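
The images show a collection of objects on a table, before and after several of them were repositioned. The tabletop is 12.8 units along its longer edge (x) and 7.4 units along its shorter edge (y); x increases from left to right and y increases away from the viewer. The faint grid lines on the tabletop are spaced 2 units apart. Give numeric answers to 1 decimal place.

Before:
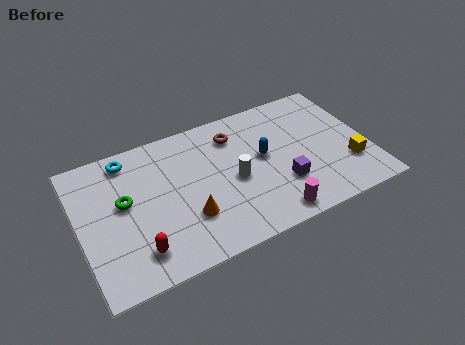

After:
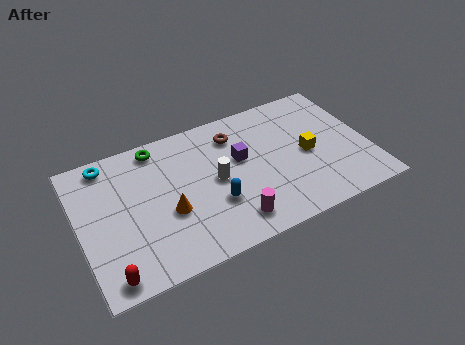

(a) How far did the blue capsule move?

2.9

The blue capsule was near (8.2, 4.1) before and (5.8, 2.5) after, so it travelled √(2.4² + 1.6²) ≈ 2.9 units.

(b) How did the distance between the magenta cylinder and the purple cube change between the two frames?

+1.6

They were about 1.6 units apart before and 3.2 after — 1.6 units further apart.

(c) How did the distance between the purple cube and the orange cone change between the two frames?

-0.5

The distance was about 4.2 in the first image and 3.7 in the second, so they moved 0.5 units closer together.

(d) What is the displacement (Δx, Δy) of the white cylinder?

(-0.8, 0.3)

The white cylinder was at about (6.8, 3.4) and moved to about (6.0, 3.7).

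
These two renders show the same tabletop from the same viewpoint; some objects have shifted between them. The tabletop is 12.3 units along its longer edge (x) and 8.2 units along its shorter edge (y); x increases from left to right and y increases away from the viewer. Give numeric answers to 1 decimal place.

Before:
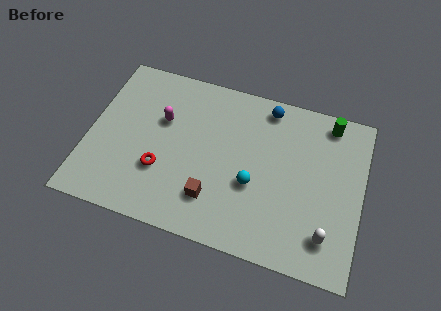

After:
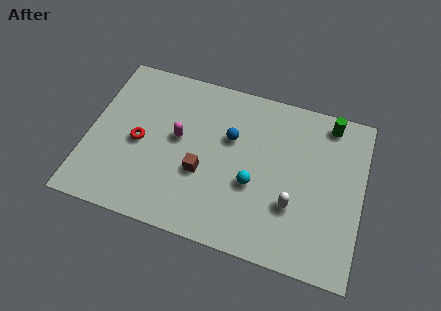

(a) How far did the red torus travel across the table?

1.6

The red torus was near (3.4, 2.7) before and (2.3, 3.8) after, so it travelled √(1.1² + 1.1²) ≈ 1.6 units.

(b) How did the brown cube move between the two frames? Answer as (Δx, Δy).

(-0.6, 1.1)

The brown cube was at about (5.8, 2.0) and moved to about (5.2, 3.1).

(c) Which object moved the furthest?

the blue sphere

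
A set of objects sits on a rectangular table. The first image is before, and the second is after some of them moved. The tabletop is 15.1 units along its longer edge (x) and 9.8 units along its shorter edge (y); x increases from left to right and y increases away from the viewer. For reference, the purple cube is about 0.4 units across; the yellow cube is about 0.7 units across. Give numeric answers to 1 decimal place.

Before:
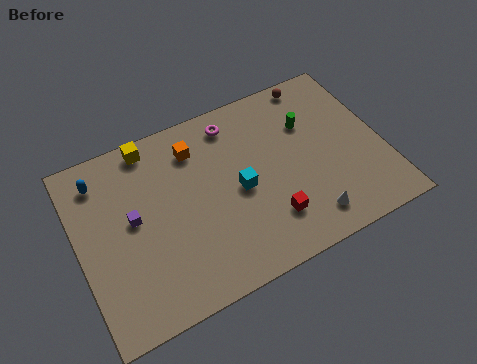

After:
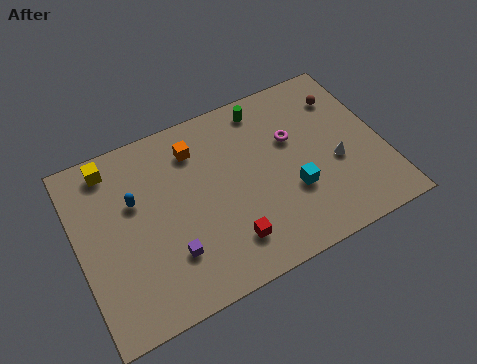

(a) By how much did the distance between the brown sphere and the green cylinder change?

+1.7

They were about 2.3 units apart before and 4.0 after — 1.7 units further apart.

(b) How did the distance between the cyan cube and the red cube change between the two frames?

+1.1

Before: roughly 2.5 units apart; after: 3.6. That's 1.1 units further apart.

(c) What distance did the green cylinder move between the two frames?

2.7

The green cylinder was near (11.7, 6.7) before and (9.7, 8.5) after, so it travelled √(2.0² + 1.8²) ≈ 2.7 units.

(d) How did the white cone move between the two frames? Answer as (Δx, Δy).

(1.8, 2.4)

The white cone started near (10.9, 1.6) and ended near (12.7, 4.0).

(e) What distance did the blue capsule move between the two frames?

2.3

The blue capsule was near (1.4, 8.0) before and (2.9, 6.2) after, so it travelled √(1.5² + 1.8²) ≈ 2.3 units.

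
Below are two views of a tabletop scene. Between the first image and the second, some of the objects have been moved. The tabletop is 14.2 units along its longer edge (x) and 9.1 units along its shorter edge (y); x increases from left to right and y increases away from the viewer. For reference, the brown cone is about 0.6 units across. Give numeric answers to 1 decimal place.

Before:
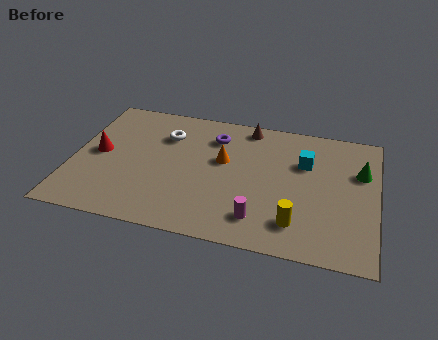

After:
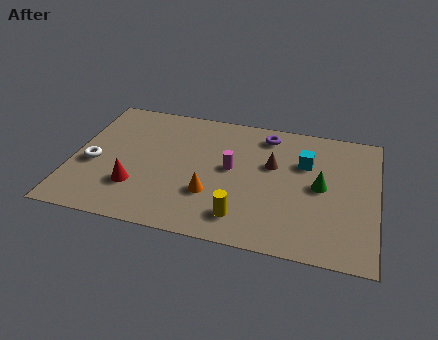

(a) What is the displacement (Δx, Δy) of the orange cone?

(-0.4, -2.5)

From the two frames, the orange cone sits at roughly (7.0, 5.4) before and (6.6, 2.9) after.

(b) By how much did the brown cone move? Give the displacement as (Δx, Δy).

(1.3, -2.5)

The brown cone was at about (8.0, 8.1) and moved to about (9.3, 5.6).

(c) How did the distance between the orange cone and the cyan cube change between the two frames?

+1.4

The distance was about 3.9 in the first image and 5.3 in the second, so they moved 1.4 units further apart.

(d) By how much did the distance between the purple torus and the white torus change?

+6.5

They were about 2.3 units apart before and 8.8 after — 6.5 units further apart.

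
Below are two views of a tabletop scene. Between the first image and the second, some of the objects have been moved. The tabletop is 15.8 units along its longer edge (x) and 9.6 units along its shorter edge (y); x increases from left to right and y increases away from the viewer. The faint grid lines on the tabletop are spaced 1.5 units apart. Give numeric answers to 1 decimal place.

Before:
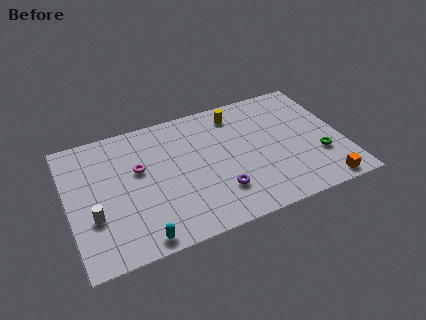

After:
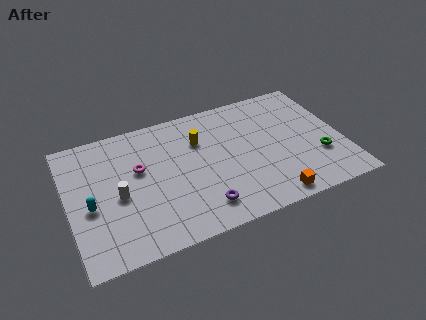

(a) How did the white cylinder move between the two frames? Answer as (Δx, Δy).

(1.5, 1.0)

The white cylinder was at about (1.3, 3.3) and moved to about (2.8, 4.3).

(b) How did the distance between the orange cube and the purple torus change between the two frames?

-2.0

The distance was about 6.0 in the first image and 4.0 in the second, so they moved 2.0 units closer together.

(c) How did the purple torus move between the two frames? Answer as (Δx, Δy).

(-1.1, -0.7)

From the two frames, the purple torus sits at roughly (8.4, 2.5) before and (7.3, 1.8) after.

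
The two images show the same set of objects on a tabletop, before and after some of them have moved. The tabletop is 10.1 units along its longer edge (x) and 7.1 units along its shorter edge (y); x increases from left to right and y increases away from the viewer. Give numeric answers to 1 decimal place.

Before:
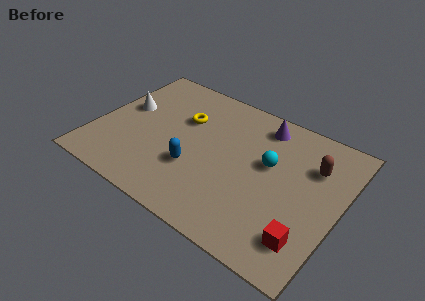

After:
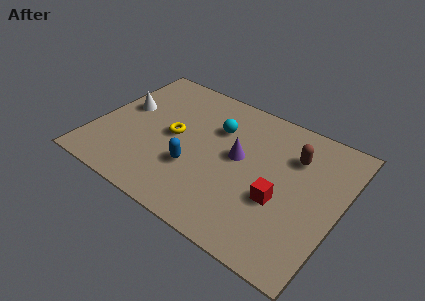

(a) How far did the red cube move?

1.8

The red cube was near (9.1, 1.5) before and (7.8, 2.7) after, so it travelled √(1.3² + 1.2²) ≈ 1.8 units.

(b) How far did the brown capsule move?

0.8

The brown capsule moved from about (8.8, 5.0) to (8.0, 5.1), a distance of √(0.8² + 0.1²) ≈ 0.8.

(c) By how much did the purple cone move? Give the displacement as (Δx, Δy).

(-0.6, -2.1)

The purple cone started near (6.5, 6.0) and ended near (5.9, 3.9).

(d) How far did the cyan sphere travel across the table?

2.4

The cyan sphere moved from about (7.1, 4.2) to (4.8, 4.9), a distance of √(2.3² + 0.7²) ≈ 2.4.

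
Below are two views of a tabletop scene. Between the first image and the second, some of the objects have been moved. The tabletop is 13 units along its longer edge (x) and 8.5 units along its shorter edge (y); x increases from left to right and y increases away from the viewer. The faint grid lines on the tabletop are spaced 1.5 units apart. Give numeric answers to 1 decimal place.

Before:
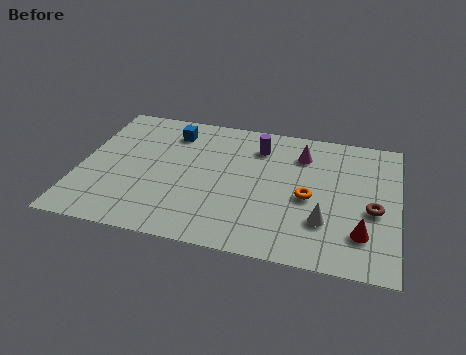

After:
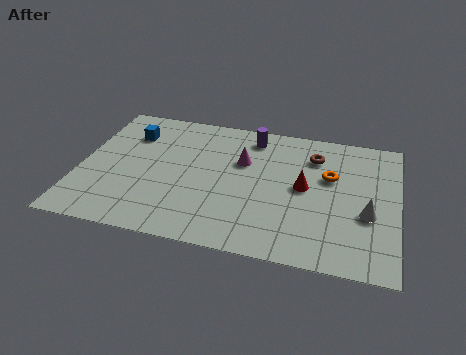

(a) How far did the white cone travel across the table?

1.9

From (10.1, 2.5) to (11.8, 3.3), the white cone covered √(1.7² + 0.8²) ≈ 1.9 units.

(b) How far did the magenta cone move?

2.6

The magenta cone moved from about (9.0, 6.5) to (6.6, 5.5), a distance of √(2.4² + 1.0²) ≈ 2.6.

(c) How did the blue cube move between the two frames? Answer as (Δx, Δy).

(-1.7, -0.5)

From the two frames, the blue cube sits at roughly (3.6, 6.8) before and (1.9, 6.3) after.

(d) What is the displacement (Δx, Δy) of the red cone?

(-2.4, 2.3)

The red cone was at about (11.6, 2.1) and moved to about (9.2, 4.4).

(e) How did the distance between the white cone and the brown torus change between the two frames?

+1.7

They were about 2.2 units apart before and 3.9 after — 1.7 units further apart.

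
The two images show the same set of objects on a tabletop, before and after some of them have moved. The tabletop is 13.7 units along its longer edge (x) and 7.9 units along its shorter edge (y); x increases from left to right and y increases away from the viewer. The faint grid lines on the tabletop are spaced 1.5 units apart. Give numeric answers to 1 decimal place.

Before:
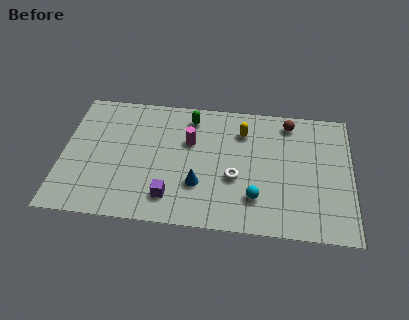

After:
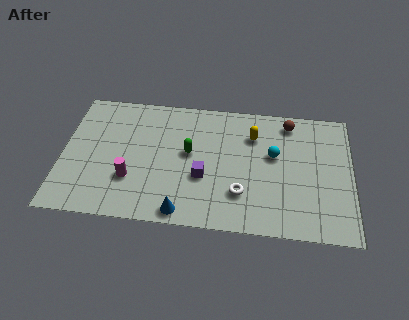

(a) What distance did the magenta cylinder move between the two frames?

3.7

From (6.0, 5.1) to (3.3, 2.5), the magenta cylinder covered √(2.7² + 2.6²) ≈ 3.7 units.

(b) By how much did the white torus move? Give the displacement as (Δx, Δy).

(0.3, -0.9)

The white torus started near (8.2, 3.1) and ended near (8.5, 2.2).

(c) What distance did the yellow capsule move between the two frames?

0.5

From (8.5, 6.0) to (9.0, 5.8), the yellow capsule covered √(0.5² + 0.2²) ≈ 0.5 units.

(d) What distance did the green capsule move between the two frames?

2.2

The green capsule moved from about (6.0, 6.6) to (6.0, 4.4), a distance of √(0.0² + 2.2²) ≈ 2.2.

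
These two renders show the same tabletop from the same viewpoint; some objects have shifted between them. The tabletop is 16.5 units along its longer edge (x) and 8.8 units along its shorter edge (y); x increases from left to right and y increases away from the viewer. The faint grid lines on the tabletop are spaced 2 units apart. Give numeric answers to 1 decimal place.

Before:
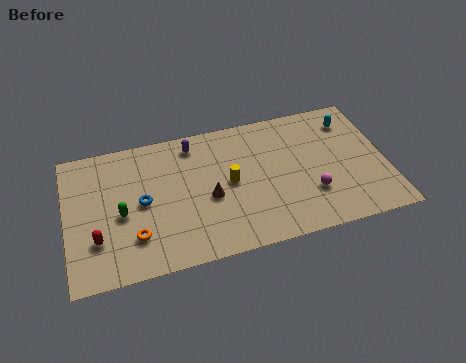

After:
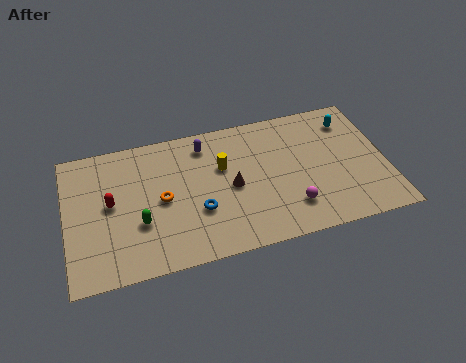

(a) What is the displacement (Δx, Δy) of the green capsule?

(0.9, -0.8)

From the two frames, the green capsule sits at roughly (2.8, 3.9) before and (3.7, 3.1) after.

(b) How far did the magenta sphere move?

1.3

The magenta sphere moved from about (12.5, 2.7) to (11.4, 2.1), a distance of √(1.1² + 0.6²) ≈ 1.3.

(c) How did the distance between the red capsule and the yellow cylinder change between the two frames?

-1.3

The distance was about 7.2 in the first image and 5.9 in the second, so they moved 1.3 units closer together.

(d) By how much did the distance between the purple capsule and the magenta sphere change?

-0.9

Before: roughly 7.5 units apart; after: 6.6. That's 0.9 units closer together.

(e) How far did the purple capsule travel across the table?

0.6

The purple capsule moved from about (6.7, 7.5) to (7.3, 7.3), a distance of √(0.6² + 0.2²) ≈ 0.6.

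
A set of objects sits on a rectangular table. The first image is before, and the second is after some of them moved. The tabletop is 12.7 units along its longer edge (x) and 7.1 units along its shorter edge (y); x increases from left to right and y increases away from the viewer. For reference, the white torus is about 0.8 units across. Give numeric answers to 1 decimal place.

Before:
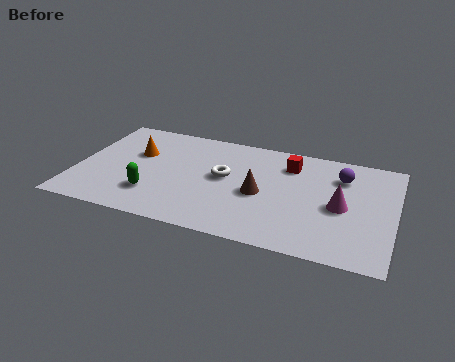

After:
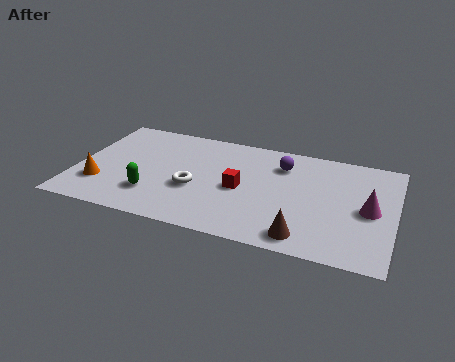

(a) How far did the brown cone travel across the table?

2.9

The brown cone was near (7.4, 3.2) before and (9.3, 1.0) after, so it travelled √(1.9² + 2.2²) ≈ 2.9 units.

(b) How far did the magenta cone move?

1.1

From (10.6, 3.3) to (11.7, 3.4), the magenta cone covered √(1.1² + 0.1²) ≈ 1.1 units.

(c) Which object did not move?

the green capsule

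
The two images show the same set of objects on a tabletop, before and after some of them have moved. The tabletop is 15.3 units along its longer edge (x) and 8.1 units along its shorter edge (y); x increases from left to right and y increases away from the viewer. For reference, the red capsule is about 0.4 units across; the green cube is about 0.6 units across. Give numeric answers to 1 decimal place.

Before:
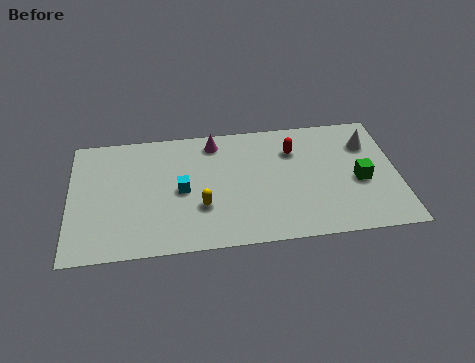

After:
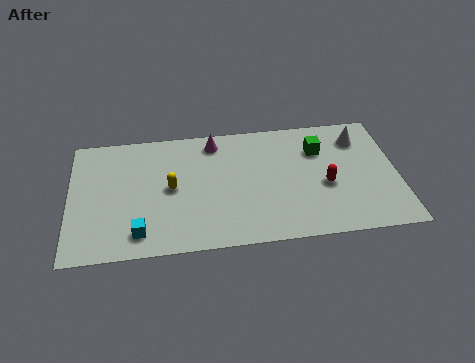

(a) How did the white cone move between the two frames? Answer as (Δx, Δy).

(-0.4, 0.4)

The white cone started near (14.0, 5.9) and ended near (13.6, 6.3).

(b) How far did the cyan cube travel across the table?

3.2

The cyan cube was near (5.2, 3.9) before and (3.2, 1.4) after, so it travelled √(2.0² + 2.5²) ≈ 3.2 units.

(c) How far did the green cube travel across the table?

2.9

The green cube moved from about (13.5, 3.5) to (11.7, 5.8), a distance of √(1.8² + 2.3²) ≈ 2.9.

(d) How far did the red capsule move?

2.9

The red capsule was near (10.5, 5.9) before and (11.9, 3.4) after, so it travelled √(1.4² + 2.5²) ≈ 2.9 units.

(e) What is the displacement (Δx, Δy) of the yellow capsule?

(-1.4, 1.4)

The yellow capsule was at about (6.1, 2.7) and moved to about (4.7, 4.1).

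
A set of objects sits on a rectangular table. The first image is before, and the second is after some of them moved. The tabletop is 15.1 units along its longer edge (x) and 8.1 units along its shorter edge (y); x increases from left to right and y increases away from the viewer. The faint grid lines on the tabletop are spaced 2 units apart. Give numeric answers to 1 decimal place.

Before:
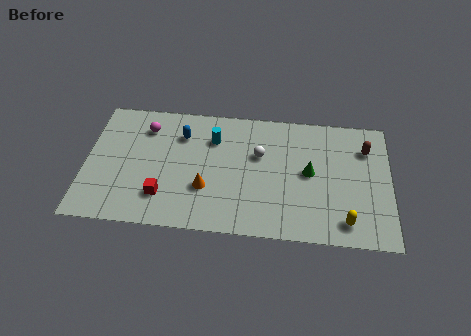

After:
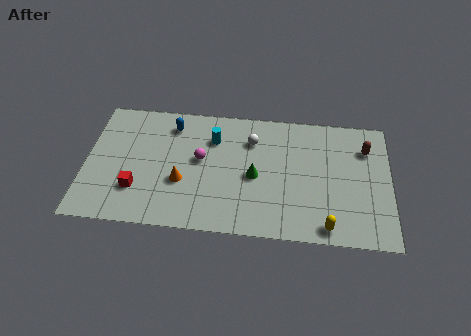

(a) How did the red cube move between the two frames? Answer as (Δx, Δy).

(-1.3, 0.3)

From the two frames, the red cube sits at roughly (3.9, 2.0) before and (2.6, 2.3) after.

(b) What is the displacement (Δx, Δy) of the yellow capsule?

(-0.9, -0.4)

The yellow capsule was at about (12.9, 1.3) and moved to about (12.0, 0.9).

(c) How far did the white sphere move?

1.0

From (8.6, 5.1) to (8.2, 6.0), the white sphere covered √(0.4² + 0.9²) ≈ 1.0 units.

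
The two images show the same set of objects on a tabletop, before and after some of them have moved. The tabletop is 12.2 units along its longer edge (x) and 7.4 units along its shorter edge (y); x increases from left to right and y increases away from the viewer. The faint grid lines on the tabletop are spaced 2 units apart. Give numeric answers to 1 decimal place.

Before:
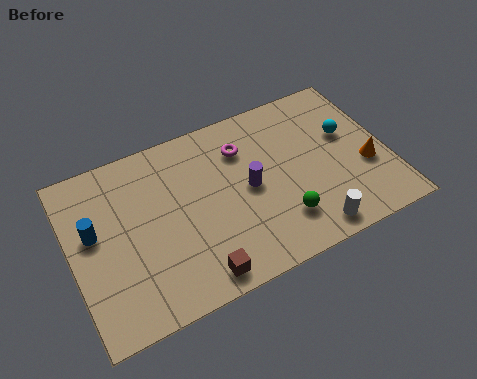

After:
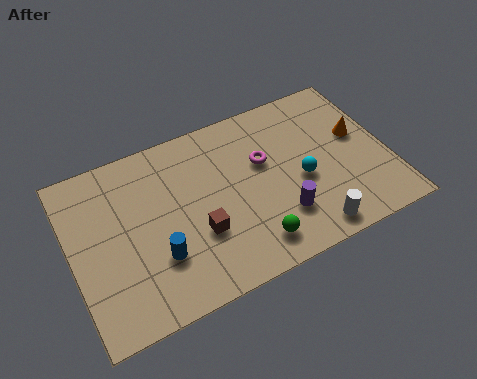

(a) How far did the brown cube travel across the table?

1.7

From (4.4, 0.9) to (4.7, 2.6), the brown cube covered √(0.3² + 1.7²) ≈ 1.7 units.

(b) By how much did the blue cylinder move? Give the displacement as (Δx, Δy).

(2.2, -2.0)

The blue cylinder started near (0.9, 4.3) and ended near (3.1, 2.3).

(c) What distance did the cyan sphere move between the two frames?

2.4

The cyan sphere was near (10.8, 4.5) before and (8.8, 3.2) after, so it travelled √(2.0² + 1.3²) ≈ 2.4 units.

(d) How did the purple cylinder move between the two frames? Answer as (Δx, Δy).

(1.0, -1.7)

From the two frames, the purple cylinder sits at roughly (6.8, 3.7) before and (7.8, 2.0) after.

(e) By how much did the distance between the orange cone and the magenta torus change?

-1.5

They were about 5.2 units apart before and 3.7 after — 1.5 units closer together.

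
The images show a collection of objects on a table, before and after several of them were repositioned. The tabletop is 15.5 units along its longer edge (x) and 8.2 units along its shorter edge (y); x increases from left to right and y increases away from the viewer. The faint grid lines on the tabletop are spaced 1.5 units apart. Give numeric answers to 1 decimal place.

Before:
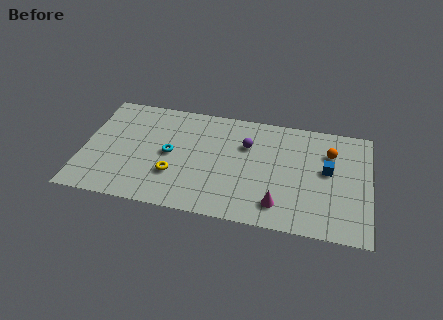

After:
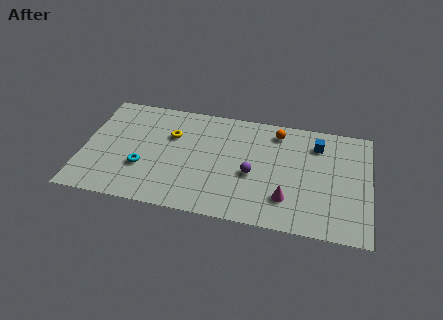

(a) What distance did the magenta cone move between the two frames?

0.6

From (10.7, 1.6) to (11.1, 2.1), the magenta cone covered √(0.4² + 0.5²) ≈ 0.6 units.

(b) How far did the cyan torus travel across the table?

1.9

The cyan torus was near (4.7, 4.1) before and (3.3, 2.8) after, so it travelled √(1.4² + 1.3²) ≈ 1.9 units.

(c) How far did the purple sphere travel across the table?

2.1

The purple sphere moved from about (8.8, 5.6) to (9.2, 3.5), a distance of √(0.4² + 2.1²) ≈ 2.1.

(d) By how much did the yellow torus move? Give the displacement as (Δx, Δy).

(-0.3, 2.9)

The yellow torus was at about (5.0, 2.6) and moved to about (4.7, 5.5).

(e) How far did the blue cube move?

1.9

The blue cube moved from about (13.2, 4.6) to (12.6, 6.4), a distance of √(0.6² + 1.8²) ≈ 1.9.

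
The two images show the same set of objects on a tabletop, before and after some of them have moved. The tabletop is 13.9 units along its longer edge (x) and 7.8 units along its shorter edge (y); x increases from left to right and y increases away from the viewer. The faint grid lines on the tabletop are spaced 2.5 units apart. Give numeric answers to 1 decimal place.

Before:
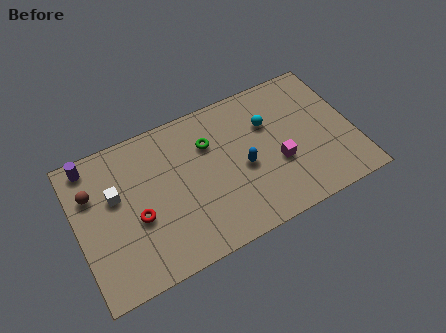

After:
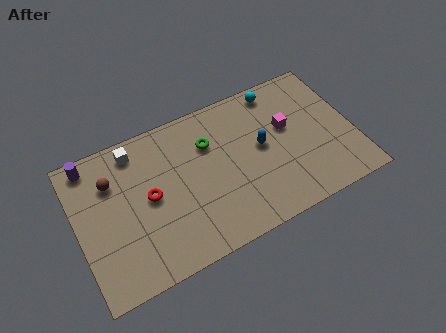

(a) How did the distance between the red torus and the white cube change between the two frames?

+0.9

The distance was about 1.8 in the first image and 2.7 in the second, so they moved 0.9 units further apart.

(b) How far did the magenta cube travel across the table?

1.8

The magenta cube moved from about (10.0, 3.0) to (10.7, 4.7), a distance of √(0.7² + 1.7²) ≈ 1.8.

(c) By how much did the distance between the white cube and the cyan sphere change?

-0.5

Before: roughly 7.8 units apart; after: 7.3. That's 0.5 units closer together.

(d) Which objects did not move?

the purple cylinder and the green torus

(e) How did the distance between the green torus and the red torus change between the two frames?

-1.0

Before: roughly 4.5 units apart; after: 3.5. That's 1.0 units closer together.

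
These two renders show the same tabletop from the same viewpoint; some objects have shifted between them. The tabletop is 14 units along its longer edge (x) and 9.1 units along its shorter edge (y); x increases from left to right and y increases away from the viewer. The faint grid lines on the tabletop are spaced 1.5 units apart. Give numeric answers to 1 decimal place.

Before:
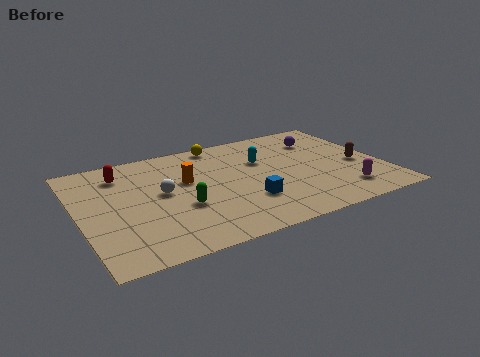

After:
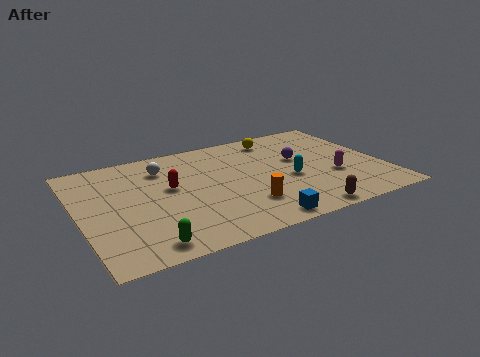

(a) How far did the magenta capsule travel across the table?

1.5

From (11.8, 1.8) to (11.6, 3.3), the magenta capsule covered √(0.2² + 1.5²) ≈ 1.5 units.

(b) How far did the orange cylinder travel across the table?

3.9

From (5.0, 5.5) to (7.3, 2.4), the orange cylinder covered √(2.3² + 3.1²) ≈ 3.9 units.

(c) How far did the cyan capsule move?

2.3

From (8.6, 5.9) to (9.6, 3.8), the cyan capsule covered √(1.0² + 2.1²) ≈ 2.3 units.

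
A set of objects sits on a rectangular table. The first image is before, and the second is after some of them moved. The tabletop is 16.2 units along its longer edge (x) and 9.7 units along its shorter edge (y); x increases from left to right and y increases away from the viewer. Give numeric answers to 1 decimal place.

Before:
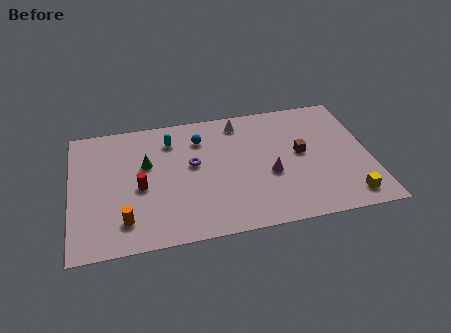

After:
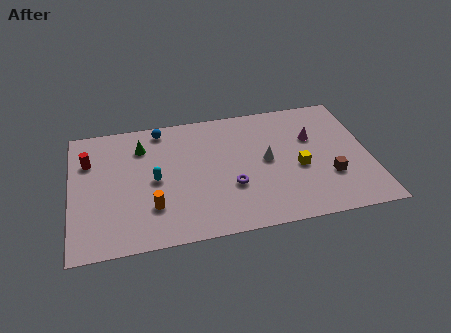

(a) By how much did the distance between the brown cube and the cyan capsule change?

+2.1

Before: roughly 7.4 units apart; after: 9.5. That's 2.1 units further apart.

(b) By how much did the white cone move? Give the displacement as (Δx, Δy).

(1.3, -3.3)

The white cone started near (9.3, 8.3) and ended near (10.6, 5.0).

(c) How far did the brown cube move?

2.5

The brown cube moved from about (12.5, 5.2) to (13.9, 3.1), a distance of √(1.4² + 2.1²) ≈ 2.5.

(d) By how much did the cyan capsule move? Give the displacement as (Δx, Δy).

(-1.0, -2.9)

The cyan capsule started near (5.5, 7.6) and ended near (4.5, 4.7).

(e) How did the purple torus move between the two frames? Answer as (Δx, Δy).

(2.0, -2.1)

From the two frames, the purple torus sits at roughly (6.6, 5.5) before and (8.6, 3.4) after.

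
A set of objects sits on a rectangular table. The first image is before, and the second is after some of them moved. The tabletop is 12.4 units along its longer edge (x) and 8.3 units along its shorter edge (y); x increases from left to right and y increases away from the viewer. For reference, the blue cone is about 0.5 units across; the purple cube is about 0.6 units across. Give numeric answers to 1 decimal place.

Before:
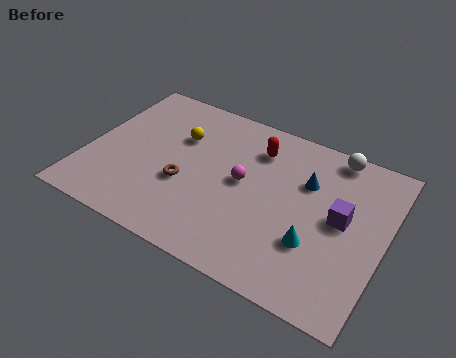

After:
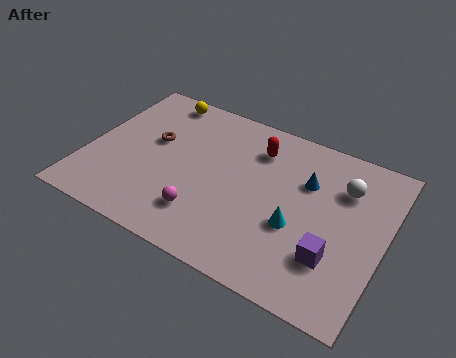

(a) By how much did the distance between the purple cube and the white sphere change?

+0.4

The distance was about 3.2 in the first image and 3.6 in the second, so they moved 0.4 units further apart.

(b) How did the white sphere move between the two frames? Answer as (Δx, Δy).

(0.6, -1.5)

The white sphere started near (9.9, 7.5) and ended near (10.5, 6.0).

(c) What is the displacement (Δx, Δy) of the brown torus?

(-1.6, 1.7)

The brown torus was at about (4.2, 3.2) and moved to about (2.6, 4.9).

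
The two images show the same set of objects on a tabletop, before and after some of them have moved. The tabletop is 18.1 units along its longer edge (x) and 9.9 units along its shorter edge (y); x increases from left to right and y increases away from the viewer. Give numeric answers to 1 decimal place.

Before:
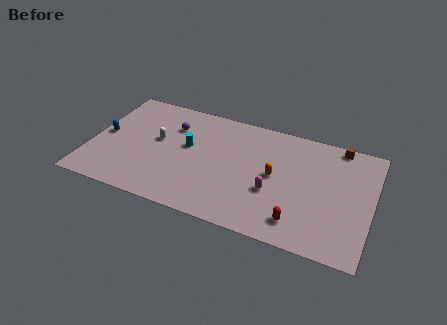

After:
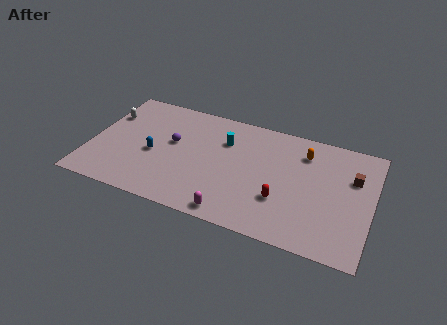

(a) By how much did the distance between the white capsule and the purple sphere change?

+2.8

The distance was about 1.8 in the first image and 4.6 in the second, so they moved 2.8 units further apart.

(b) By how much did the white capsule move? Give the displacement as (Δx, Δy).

(-3.4, 1.3)

The white capsule started near (4.2, 5.6) and ended near (0.8, 6.9).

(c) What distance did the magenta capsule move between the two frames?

3.5

The magenta capsule was near (11.9, 3.7) before and (9.6, 1.0) after, so it travelled √(2.3² + 2.7²) ≈ 3.5 units.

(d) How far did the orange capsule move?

3.1

The orange capsule moved from about (11.9, 5.1) to (13.6, 7.7), a distance of √(1.7² + 2.6²) ≈ 3.1.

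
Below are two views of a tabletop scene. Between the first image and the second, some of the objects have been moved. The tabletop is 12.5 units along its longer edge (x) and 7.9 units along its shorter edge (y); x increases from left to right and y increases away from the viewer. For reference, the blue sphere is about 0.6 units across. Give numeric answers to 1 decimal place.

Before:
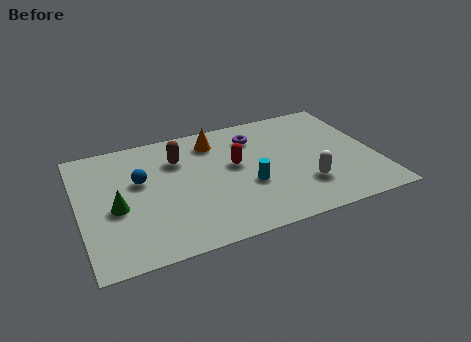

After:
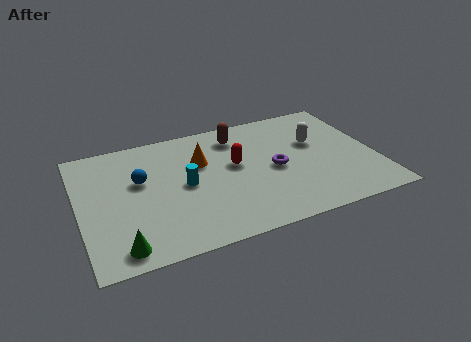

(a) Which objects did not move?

the blue sphere and the red capsule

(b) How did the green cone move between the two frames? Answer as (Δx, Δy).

(0.0, -2.4)

The green cone was at about (1.5, 3.4) and moved to about (1.5, 1.0).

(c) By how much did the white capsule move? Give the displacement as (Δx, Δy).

(0.8, 2.7)

From the two frames, the white capsule sits at roughly (9.3, 2.2) before and (10.1, 4.9) after.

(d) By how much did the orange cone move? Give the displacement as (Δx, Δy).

(-0.7, -1.2)

The orange cone was at about (5.9, 6.4) and moved to about (5.2, 5.2).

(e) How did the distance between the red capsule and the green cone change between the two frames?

+1.0

They were about 5.2 units apart before and 6.2 after — 1.0 units further apart.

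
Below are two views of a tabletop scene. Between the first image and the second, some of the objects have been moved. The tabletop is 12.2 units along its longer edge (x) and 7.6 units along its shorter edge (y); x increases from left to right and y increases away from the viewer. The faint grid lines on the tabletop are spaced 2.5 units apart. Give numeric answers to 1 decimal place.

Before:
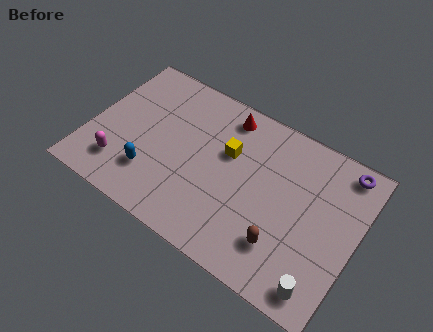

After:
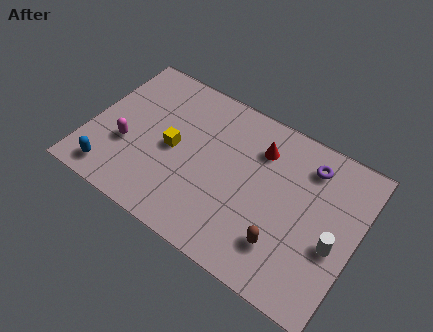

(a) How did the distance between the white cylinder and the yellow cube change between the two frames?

+1.3

They were about 6.2 units apart before and 7.5 after — 1.3 units further apart.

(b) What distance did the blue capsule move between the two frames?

1.9

From (3.1, 2.0) to (1.4, 1.1), the blue capsule covered √(1.7² + 0.9²) ≈ 1.9 units.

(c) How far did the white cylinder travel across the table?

2.1

The white cylinder was near (11.1, 1.0) before and (11.3, 3.1) after, so it travelled √(0.2² + 2.1²) ≈ 2.1 units.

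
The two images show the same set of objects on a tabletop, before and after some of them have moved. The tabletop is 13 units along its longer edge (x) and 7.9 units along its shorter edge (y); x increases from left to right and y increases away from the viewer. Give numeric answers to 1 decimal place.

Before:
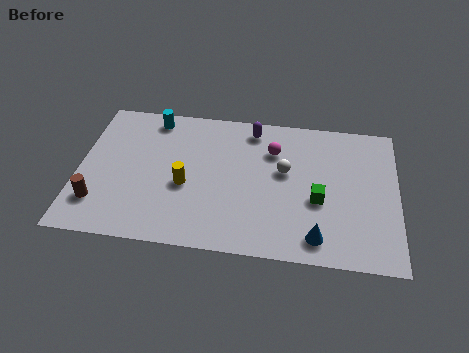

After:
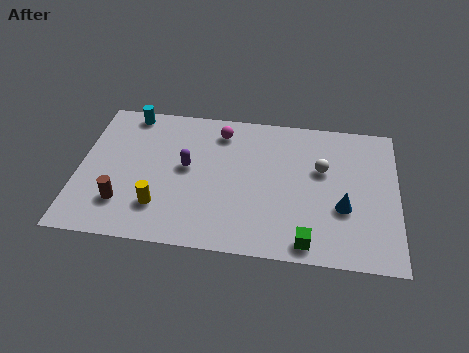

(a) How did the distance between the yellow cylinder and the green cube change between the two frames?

+0.7

They were about 5.4 units apart before and 6.1 after — 0.7 units further apart.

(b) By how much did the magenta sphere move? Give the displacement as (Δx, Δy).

(-2.2, 0.8)

The magenta sphere started near (7.9, 5.7) and ended near (5.7, 6.5).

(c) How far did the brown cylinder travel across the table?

1.0

The brown cylinder moved from about (0.9, 1.9) to (1.9, 2.0), a distance of √(1.0² + 0.1²) ≈ 1.0.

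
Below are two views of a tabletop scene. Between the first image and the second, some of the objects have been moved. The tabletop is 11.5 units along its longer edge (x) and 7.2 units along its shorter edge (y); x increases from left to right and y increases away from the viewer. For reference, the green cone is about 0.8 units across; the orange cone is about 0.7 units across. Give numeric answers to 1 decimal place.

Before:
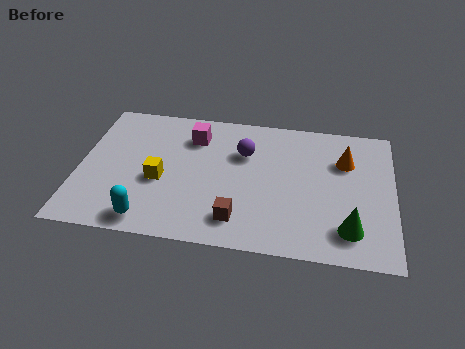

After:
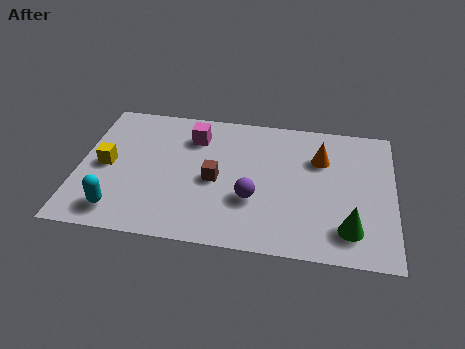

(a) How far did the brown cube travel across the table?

2.1

The brown cube moved from about (5.9, 1.4) to (5.0, 3.3), a distance of √(0.9² + 1.9²) ≈ 2.1.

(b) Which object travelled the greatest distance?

the purple sphere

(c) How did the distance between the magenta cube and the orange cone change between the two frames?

-0.9

The distance was about 5.6 in the first image and 4.7 in the second, so they moved 0.9 units closer together.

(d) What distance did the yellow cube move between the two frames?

2.1

The yellow cube was near (3.0, 3.0) before and (1.0, 3.5) after, so it travelled √(2.0² + 0.5²) ≈ 2.1 units.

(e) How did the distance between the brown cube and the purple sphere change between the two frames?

-1.9

They were about 3.5 units apart before and 1.6 after — 1.9 units closer together.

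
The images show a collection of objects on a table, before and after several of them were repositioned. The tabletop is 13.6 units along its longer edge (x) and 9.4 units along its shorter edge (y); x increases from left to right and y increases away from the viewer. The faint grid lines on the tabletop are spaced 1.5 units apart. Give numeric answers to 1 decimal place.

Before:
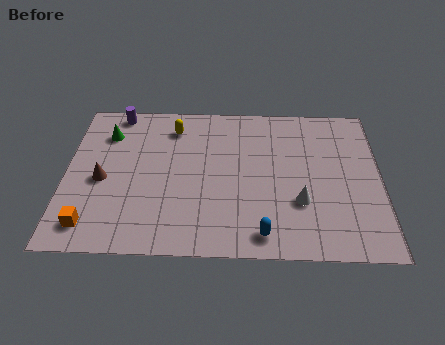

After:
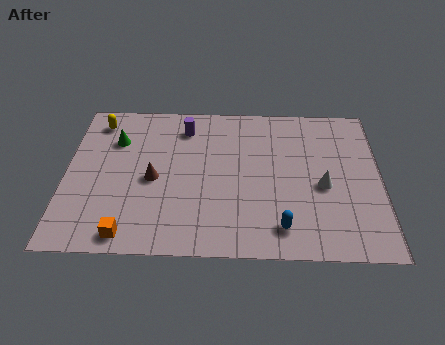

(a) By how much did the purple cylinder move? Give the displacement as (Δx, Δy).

(3.0, -0.9)

From the two frames, the purple cylinder sits at roughly (2.1, 8.5) before and (5.1, 7.6) after.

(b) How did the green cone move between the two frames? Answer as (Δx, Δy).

(0.4, -0.4)

The green cone started near (1.7, 7.1) and ended near (2.1, 6.7).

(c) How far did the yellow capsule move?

3.3

The yellow capsule was near (4.6, 7.6) before and (1.3, 7.9) after, so it travelled √(3.3² + 0.3²) ≈ 3.3 units.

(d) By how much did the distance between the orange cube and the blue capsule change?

-0.8

They were about 7.3 units apart before and 6.5 after — 0.8 units closer together.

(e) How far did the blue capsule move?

0.9

The blue capsule moved from about (8.5, 1.2) to (9.3, 1.6), a distance of √(0.8² + 0.4²) ≈ 0.9.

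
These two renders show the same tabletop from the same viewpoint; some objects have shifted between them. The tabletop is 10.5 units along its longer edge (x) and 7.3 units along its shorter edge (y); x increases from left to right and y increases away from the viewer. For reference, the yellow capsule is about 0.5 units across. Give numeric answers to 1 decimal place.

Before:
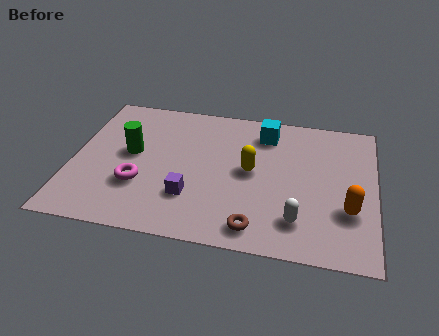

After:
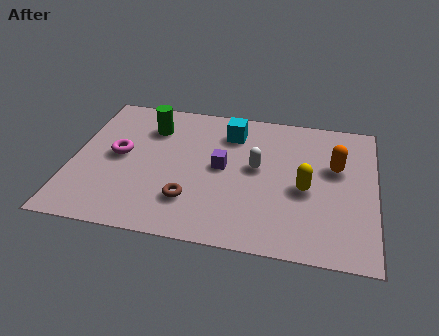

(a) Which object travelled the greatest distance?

the white capsule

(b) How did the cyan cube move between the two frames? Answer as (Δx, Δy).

(-1.2, -0.2)

The cyan cube was at about (6.6, 5.9) and moved to about (5.4, 5.7).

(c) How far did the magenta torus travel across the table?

1.6

From (2.4, 2.4) to (1.6, 3.8), the magenta torus covered √(0.8² + 1.4²) ≈ 1.6 units.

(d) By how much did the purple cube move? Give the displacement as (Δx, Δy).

(1.0, 1.7)

From the two frames, the purple cube sits at roughly (4.2, 2.1) before and (5.2, 3.8) after.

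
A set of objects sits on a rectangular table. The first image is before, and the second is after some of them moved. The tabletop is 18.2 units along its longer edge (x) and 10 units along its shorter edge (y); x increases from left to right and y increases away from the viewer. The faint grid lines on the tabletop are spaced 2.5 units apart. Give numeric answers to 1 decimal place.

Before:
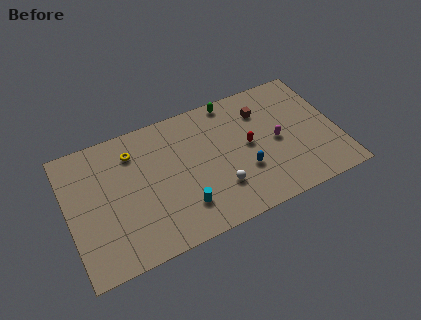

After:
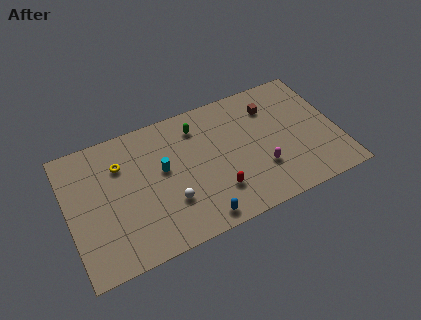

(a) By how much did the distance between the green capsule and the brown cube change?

+2.5

The distance was about 2.5 in the first image and 5.0 in the second, so they moved 2.5 units further apart.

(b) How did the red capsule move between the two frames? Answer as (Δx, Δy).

(-2.5, -2.6)

From the two frames, the red capsule sits at roughly (12.2, 5.2) before and (9.7, 2.6) after.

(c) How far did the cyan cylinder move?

3.4

From (7.4, 2.4) to (6.4, 5.7), the cyan cylinder covered √(1.0² + 3.3²) ≈ 3.4 units.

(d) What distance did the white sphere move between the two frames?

3.3

The white sphere moved from about (9.9, 2.8) to (6.6, 3.1), a distance of √(3.3² + 0.3²) ≈ 3.3.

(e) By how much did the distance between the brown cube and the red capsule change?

+4.0

They were about 2.6 units apart before and 6.6 after — 4.0 units further apart.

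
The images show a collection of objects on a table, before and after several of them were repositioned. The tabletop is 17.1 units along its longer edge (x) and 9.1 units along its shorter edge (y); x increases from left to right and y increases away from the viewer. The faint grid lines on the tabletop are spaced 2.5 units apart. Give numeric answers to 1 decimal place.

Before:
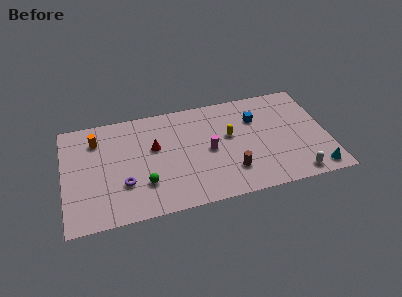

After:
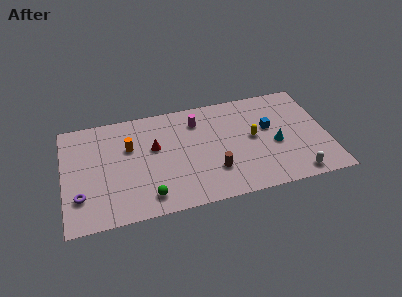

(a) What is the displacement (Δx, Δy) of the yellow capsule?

(1.5, -0.5)

The yellow capsule was at about (10.8, 5.3) and moved to about (12.3, 4.8).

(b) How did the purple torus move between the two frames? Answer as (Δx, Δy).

(-2.8, -0.4)

From the two frames, the purple torus sits at roughly (3.8, 2.9) before and (1.0, 2.5) after.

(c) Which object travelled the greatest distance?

the cyan cone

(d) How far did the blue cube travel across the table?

1.3

The blue cube was near (12.6, 6.4) before and (13.4, 5.4) after, so it travelled √(0.8² + 1.0²) ≈ 1.3 units.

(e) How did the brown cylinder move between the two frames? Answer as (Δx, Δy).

(-1.1, 0.3)

From the two frames, the brown cylinder sits at roughly (10.7, 2.3) before and (9.6, 2.6) after.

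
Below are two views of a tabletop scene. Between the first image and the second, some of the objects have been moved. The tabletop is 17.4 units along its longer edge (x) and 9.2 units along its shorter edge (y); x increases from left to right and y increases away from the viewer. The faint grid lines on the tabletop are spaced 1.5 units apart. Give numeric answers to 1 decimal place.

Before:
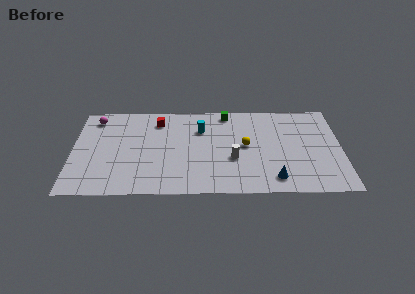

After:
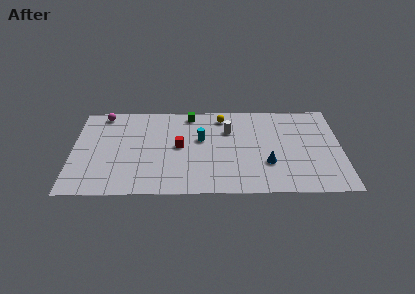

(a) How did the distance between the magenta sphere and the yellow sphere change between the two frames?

-2.4

Before: roughly 10.2 units apart; after: 7.8. That's 2.4 units closer together.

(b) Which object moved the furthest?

the yellow sphere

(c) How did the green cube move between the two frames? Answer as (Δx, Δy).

(-2.4, -0.1)

The green cube started near (10.0, 8.2) and ended near (7.6, 8.1).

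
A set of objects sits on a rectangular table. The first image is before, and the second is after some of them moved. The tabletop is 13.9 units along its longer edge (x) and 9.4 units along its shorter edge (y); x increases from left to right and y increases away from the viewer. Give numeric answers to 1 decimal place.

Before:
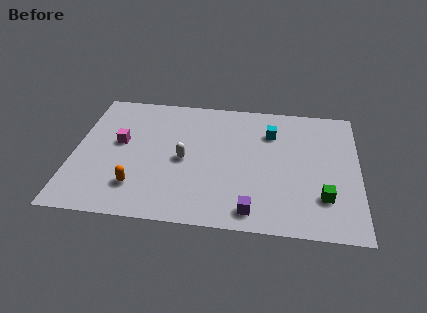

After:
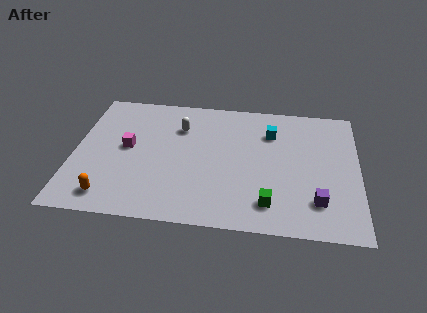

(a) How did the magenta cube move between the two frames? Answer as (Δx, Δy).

(0.4, -0.3)

From the two frames, the magenta cube sits at roughly (2.2, 5.3) before and (2.6, 5.0) after.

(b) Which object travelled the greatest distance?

the purple cube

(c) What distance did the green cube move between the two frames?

2.7

The green cube moved from about (12.2, 2.5) to (9.6, 1.8), a distance of √(2.6² + 0.7²) ≈ 2.7.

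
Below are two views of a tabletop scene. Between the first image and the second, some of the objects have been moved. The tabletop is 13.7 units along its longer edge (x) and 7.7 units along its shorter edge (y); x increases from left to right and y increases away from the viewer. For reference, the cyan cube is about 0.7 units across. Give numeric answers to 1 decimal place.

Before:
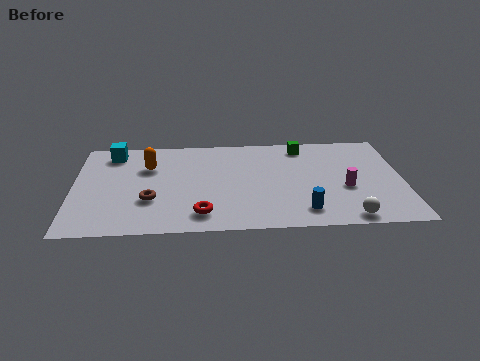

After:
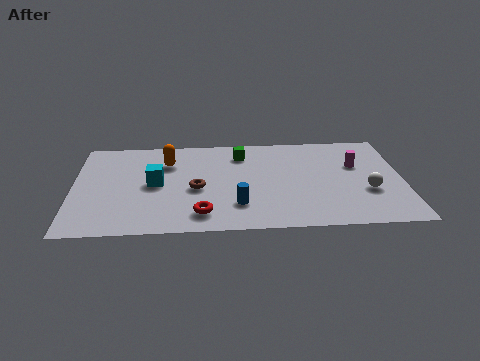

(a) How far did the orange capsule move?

0.9

The orange capsule moved from about (3.1, 5.3) to (3.9, 5.6), a distance of √(0.8² + 0.3²) ≈ 0.9.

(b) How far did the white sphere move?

2.2

From (11.3, 0.8) to (12.2, 2.8), the white sphere covered √(0.9² + 2.0²) ≈ 2.2 units.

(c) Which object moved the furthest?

the cyan cube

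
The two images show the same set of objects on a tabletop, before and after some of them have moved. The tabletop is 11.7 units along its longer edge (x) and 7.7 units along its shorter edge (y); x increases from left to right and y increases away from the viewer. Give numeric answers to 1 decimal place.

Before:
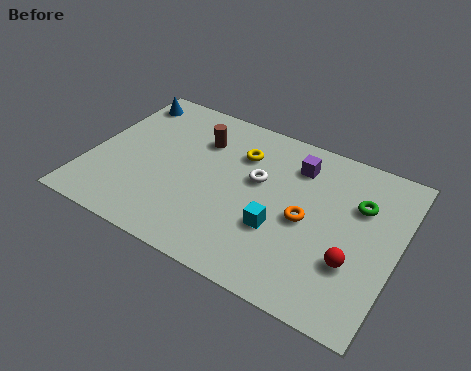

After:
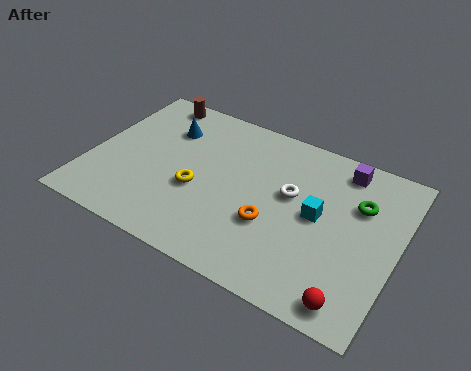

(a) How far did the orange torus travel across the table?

1.4

The orange torus was near (8.3, 3.6) before and (7.1, 2.8) after, so it travelled √(1.2² + 0.8²) ≈ 1.4 units.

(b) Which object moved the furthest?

the yellow torus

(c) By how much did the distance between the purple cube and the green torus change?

-1.0

The distance was about 2.6 in the first image and 1.6 in the second, so they moved 1.0 units closer together.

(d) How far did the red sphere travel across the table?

1.6

From (10.2, 2.5) to (10.4, 0.9), the red sphere covered √(0.2² + 1.6²) ≈ 1.6 units.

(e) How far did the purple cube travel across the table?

1.8

The purple cube moved from about (7.6, 6.0) to (9.3, 6.6), a distance of √(1.7² + 0.6²) ≈ 1.8.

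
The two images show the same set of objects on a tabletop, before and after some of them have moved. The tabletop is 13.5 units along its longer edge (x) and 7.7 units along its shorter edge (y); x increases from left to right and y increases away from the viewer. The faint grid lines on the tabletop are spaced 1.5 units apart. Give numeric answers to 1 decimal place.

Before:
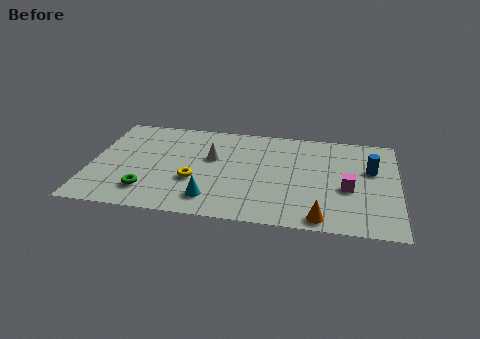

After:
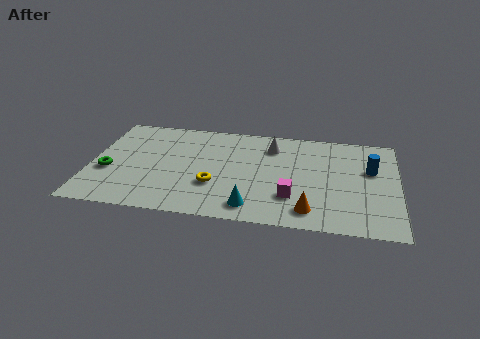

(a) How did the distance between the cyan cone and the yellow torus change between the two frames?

+0.7

They were about 1.5 units apart before and 2.2 after — 0.7 units further apart.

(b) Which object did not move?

the blue cylinder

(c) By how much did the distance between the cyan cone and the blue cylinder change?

-1.4

The distance was about 7.6 in the first image and 6.2 in the second, so they moved 1.4 units closer together.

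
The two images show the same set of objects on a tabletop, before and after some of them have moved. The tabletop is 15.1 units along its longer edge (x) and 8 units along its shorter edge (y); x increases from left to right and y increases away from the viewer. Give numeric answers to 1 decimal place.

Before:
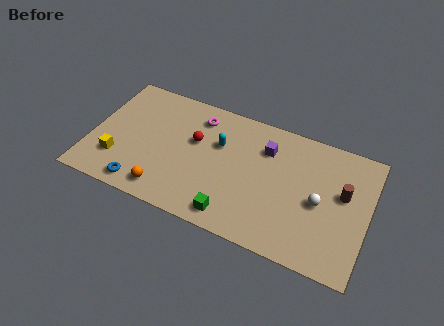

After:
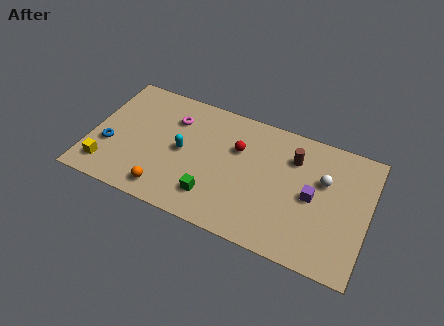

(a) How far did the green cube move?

1.4

The green cube was near (8.1, 1.1) before and (6.9, 1.8) after, so it travelled √(1.2² + 0.7²) ≈ 1.4 units.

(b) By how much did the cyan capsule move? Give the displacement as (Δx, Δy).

(-1.9, -1.2)

From the two frames, the cyan capsule sits at roughly (6.9, 5.2) before and (5.0, 4.0) after.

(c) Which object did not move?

the orange sphere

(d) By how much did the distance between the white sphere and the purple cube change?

-2.5

They were about 3.8 units apart before and 1.3 after — 2.5 units closer together.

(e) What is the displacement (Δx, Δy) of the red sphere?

(2.3, 0.4)

The red sphere was at about (5.6, 4.9) and moved to about (7.9, 5.3).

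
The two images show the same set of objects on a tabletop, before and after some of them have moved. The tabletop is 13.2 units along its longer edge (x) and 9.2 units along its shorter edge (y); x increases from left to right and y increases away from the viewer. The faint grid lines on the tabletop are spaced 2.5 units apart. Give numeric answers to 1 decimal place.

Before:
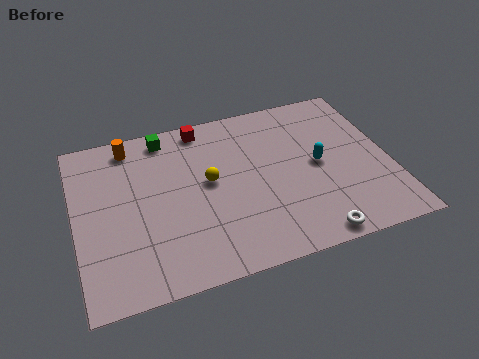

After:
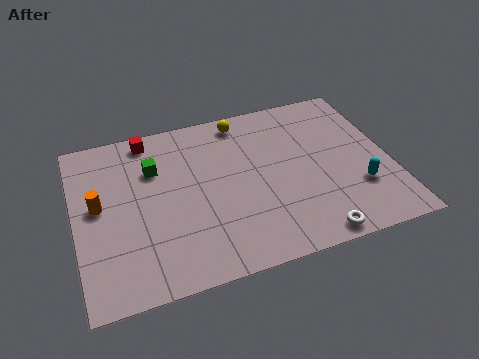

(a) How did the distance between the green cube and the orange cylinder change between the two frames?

+1.3

Before: roughly 1.5 units apart; after: 2.8. That's 1.3 units further apart.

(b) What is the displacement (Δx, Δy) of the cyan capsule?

(1.5, -1.8)

The cyan capsule was at about (10.2, 4.6) and moved to about (11.7, 2.8).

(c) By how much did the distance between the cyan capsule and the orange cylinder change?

+2.5

The distance was about 8.4 in the first image and 10.9 in the second, so they moved 2.5 units further apart.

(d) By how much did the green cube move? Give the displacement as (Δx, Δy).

(-0.6, -1.7)

From the two frames, the green cube sits at roughly (4.0, 8.1) before and (3.4, 6.4) after.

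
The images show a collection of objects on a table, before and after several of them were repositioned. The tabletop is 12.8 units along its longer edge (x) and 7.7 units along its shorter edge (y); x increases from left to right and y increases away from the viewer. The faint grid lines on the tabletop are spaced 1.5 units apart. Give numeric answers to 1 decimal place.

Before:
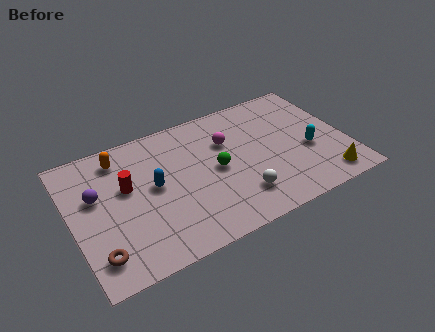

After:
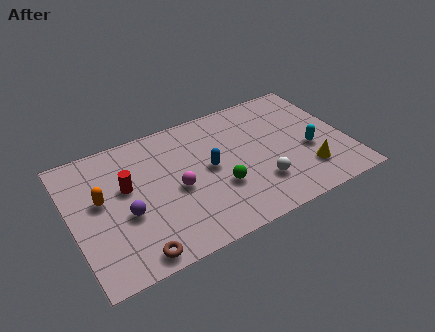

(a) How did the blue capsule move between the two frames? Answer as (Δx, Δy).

(2.6, -0.1)

The blue capsule started near (3.8, 4.1) and ended near (6.4, 4.0).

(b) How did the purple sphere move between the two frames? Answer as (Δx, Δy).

(1.2, -1.6)

The purple sphere was at about (1.2, 4.7) and moved to about (2.4, 3.1).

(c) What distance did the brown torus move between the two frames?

1.7

The brown torus moved from about (0.9, 1.5) to (2.5, 0.8), a distance of √(1.6² + 0.7²) ≈ 1.7.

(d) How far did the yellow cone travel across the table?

1.1

The yellow cone moved from about (11.5, 1.1) to (10.7, 1.9), a distance of √(0.8² + 0.8²) ≈ 1.1.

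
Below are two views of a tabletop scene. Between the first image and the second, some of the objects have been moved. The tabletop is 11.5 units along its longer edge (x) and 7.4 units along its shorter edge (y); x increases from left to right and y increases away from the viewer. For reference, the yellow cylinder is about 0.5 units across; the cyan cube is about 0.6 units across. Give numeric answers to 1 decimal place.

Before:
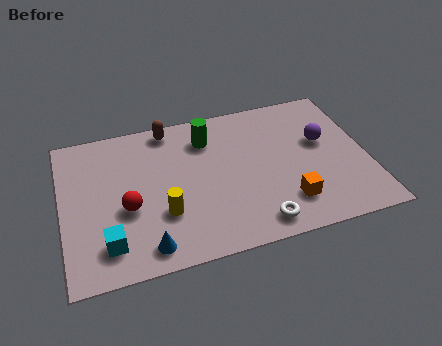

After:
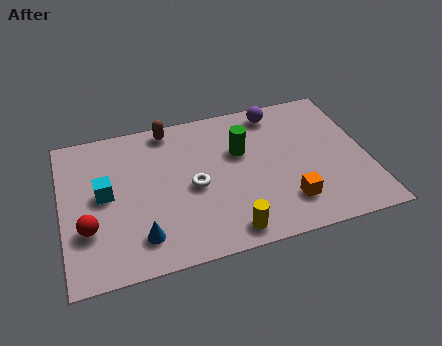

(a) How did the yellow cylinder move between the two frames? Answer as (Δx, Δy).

(2.3, -1.5)

The yellow cylinder was at about (3.7, 2.4) and moved to about (6.0, 0.9).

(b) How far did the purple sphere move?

2.6

The purple sphere moved from about (9.9, 4.4) to (8.3, 6.4), a distance of √(1.6² + 2.0²) ≈ 2.6.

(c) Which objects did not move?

the brown capsule and the orange cube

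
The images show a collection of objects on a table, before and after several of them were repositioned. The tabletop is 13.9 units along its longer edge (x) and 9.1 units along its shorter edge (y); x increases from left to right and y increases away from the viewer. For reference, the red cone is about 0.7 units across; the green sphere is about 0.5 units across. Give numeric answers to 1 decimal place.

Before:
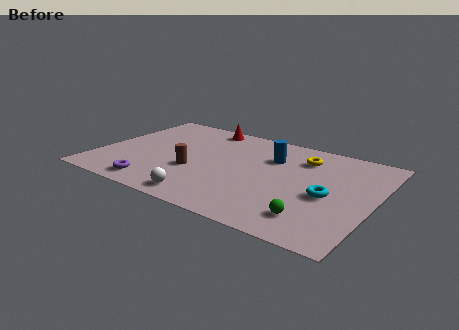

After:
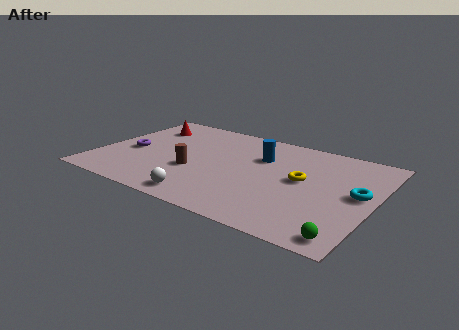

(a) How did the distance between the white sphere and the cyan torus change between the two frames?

+1.6

The distance was about 6.4 in the first image and 8.0 in the second, so they moved 1.6 units further apart.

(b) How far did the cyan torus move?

1.6

The cyan torus was near (11.7, 4.0) before and (13.1, 4.8) after, so it travelled √(1.4² + 0.8²) ≈ 1.6 units.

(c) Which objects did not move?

the brown cylinder and the white sphere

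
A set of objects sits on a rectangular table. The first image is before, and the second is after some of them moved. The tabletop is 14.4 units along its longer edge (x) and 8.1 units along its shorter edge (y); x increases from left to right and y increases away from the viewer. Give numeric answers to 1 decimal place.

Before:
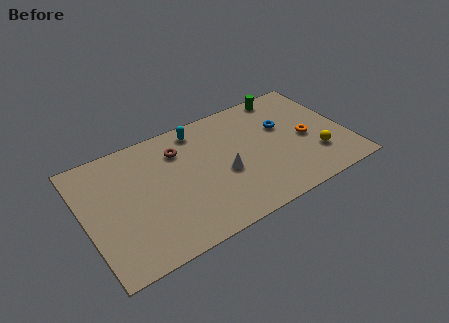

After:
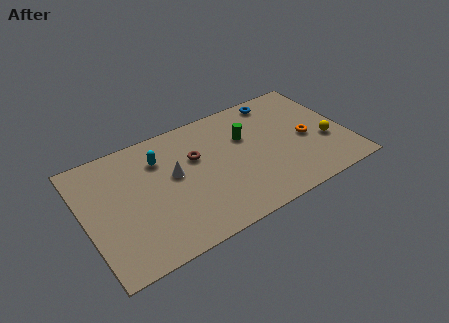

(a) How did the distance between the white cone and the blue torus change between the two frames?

+2.7

Before: roughly 4.0 units apart; after: 6.7. That's 2.7 units further apart.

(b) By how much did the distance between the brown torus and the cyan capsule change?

+0.6

They were about 1.5 units apart before and 2.1 after — 0.6 units further apart.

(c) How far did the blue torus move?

2.0

The blue torus was near (11.1, 5.1) before and (11.1, 7.1) after, so it travelled √(0.0² + 2.0²) ≈ 2.0 units.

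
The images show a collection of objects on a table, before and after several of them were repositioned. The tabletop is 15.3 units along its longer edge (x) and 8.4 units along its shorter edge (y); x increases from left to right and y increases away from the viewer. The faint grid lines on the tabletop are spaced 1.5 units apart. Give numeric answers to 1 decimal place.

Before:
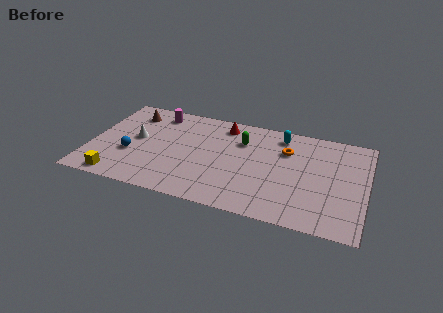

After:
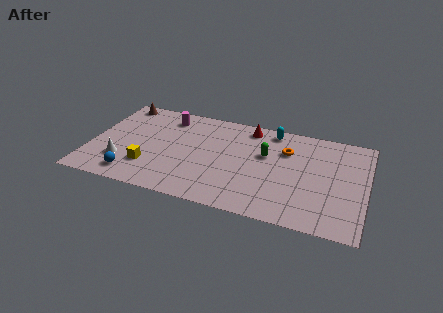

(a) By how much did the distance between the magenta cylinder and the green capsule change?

+0.9

They were about 5.0 units apart before and 5.9 after — 0.9 units further apart.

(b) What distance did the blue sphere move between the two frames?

1.8

The blue sphere moved from about (2.3, 3.1) to (2.6, 1.3), a distance of √(0.3² + 1.8²) ≈ 1.8.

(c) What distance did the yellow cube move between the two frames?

2.1

From (1.8, 0.9) to (3.4, 2.3), the yellow cube covered √(1.6² + 1.4²) ≈ 2.1 units.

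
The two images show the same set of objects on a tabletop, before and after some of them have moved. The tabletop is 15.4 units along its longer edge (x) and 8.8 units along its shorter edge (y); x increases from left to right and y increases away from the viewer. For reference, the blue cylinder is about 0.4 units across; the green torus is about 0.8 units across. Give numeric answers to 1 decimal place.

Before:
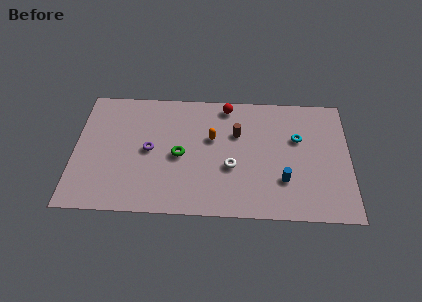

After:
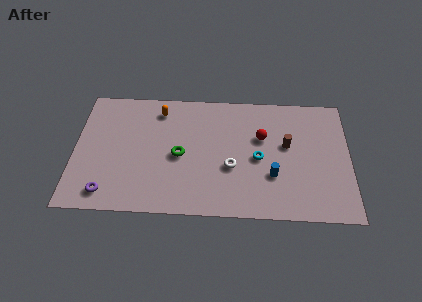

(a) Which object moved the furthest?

the purple torus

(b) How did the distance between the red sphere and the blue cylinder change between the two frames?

-3.3

They were about 6.1 units apart before and 2.8 after — 3.3 units closer together.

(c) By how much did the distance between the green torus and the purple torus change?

+3.2

They were about 1.7 units apart before and 4.9 after — 3.2 units further apart.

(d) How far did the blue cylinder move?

0.7

The blue cylinder was near (11.7, 2.6) before and (11.1, 2.9) after, so it travelled √(0.6² + 0.3²) ≈ 0.7 units.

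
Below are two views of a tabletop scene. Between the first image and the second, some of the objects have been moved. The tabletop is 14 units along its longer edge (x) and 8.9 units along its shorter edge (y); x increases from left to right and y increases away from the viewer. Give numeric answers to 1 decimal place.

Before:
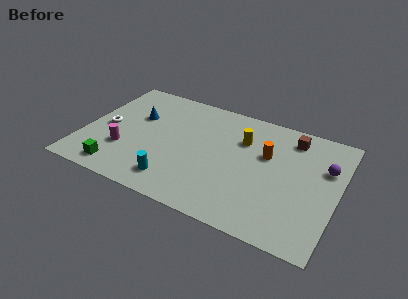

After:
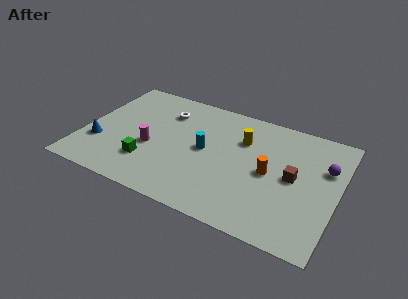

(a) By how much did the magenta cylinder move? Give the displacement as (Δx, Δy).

(1.4, 0.8)

The magenta cylinder was at about (2.4, 2.8) and moved to about (3.8, 3.6).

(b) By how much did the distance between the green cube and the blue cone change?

-1.7

Before: roughly 4.5 units apart; after: 2.8. That's 1.7 units closer together.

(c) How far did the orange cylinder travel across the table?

1.3

The orange cylinder was near (10.0, 5.6) before and (10.3, 4.3) after, so it travelled √(0.3² + 1.3²) ≈ 1.3 units.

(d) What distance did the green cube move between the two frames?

1.9

The green cube was near (2.3, 1.2) before and (3.8, 2.4) after, so it travelled √(1.5² + 1.2²) ≈ 1.9 units.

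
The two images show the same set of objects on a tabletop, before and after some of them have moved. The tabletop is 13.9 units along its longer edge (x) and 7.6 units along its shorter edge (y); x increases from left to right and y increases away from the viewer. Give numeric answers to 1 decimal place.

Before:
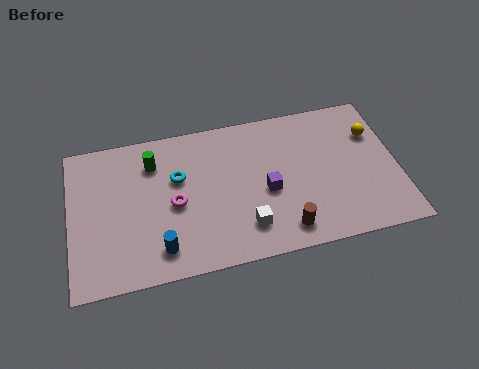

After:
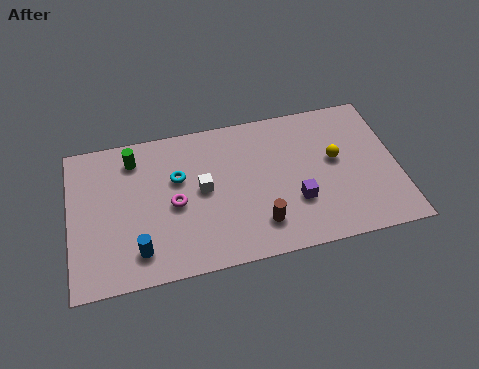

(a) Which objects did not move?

the magenta torus and the cyan torus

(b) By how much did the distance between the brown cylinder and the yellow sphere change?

-1.5

They were about 5.8 units apart before and 4.3 after — 1.5 units closer together.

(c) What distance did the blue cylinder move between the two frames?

0.9

The blue cylinder was near (3.7, 1.4) before and (2.8, 1.5) after, so it travelled √(0.9² + 0.1²) ≈ 0.9 units.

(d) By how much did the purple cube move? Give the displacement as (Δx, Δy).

(1.2, -0.8)

From the two frames, the purple cube sits at roughly (8.3, 3.3) before and (9.5, 2.5) after.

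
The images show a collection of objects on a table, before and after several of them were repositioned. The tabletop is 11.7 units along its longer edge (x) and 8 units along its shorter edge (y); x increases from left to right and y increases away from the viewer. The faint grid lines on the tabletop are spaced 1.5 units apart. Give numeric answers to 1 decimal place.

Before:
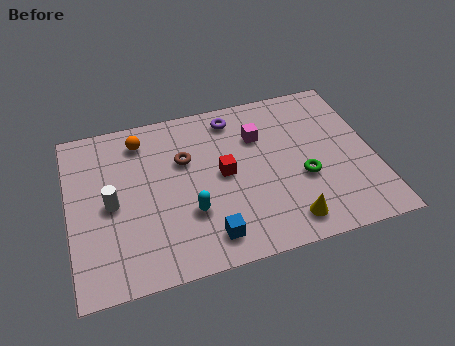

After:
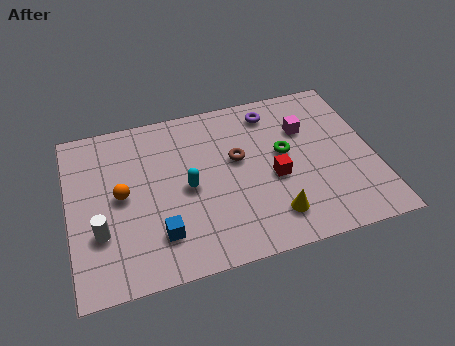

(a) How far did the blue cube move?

1.9

The blue cube was near (5.1, 1.3) before and (3.3, 1.9) after, so it travelled √(1.8² + 0.6²) ≈ 1.9 units.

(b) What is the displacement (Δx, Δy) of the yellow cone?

(-0.5, 0.4)

The yellow cone was at about (8.1, 1.2) and moved to about (7.6, 1.6).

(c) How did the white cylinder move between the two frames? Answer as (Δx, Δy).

(-0.5, -1.2)

From the two frames, the white cylinder sits at roughly (1.6, 3.8) before and (1.1, 2.6) after.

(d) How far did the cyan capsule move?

1.2

The cyan capsule was near (4.5, 2.6) before and (4.5, 3.8) after, so it travelled √(0.0² + 1.2²) ≈ 1.2 units.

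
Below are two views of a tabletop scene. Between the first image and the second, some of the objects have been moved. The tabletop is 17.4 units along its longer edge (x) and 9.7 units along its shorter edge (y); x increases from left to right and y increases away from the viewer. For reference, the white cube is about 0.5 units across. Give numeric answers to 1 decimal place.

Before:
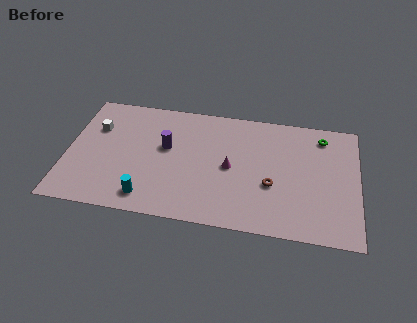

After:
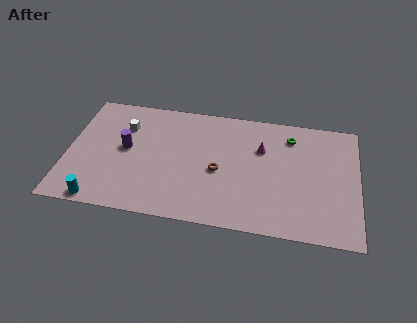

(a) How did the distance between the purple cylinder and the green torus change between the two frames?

+0.5

Before: roughly 9.6 units apart; after: 10.1. That's 0.5 units further apart.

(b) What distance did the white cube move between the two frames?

1.7

From (1.6, 6.6) to (3.3, 7.0), the white cube covered √(1.7² + 0.4²) ≈ 1.7 units.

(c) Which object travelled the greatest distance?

the brown torus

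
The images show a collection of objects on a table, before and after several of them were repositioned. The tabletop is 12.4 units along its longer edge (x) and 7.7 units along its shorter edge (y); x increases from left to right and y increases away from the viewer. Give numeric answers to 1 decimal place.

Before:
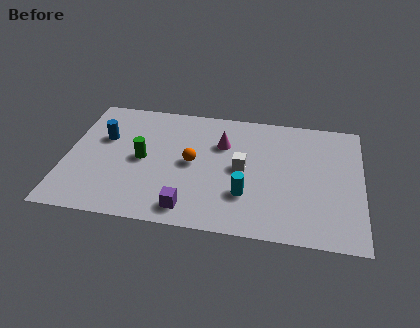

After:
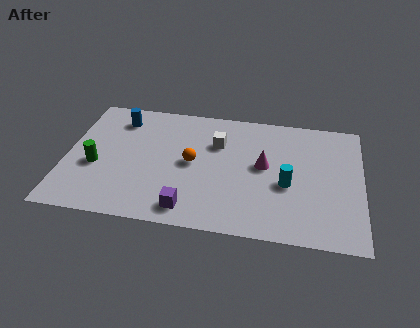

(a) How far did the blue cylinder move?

1.4

The blue cylinder moved from about (1.5, 4.9) to (2.1, 6.2), a distance of √(0.6² + 1.3²) ≈ 1.4.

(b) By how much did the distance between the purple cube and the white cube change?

+0.8

They were about 3.5 units apart before and 4.3 after — 0.8 units further apart.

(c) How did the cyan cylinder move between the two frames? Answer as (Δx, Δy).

(1.7, 0.9)

The cyan cylinder started near (7.6, 2.3) and ended near (9.3, 3.2).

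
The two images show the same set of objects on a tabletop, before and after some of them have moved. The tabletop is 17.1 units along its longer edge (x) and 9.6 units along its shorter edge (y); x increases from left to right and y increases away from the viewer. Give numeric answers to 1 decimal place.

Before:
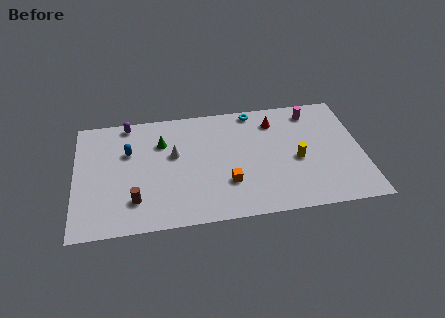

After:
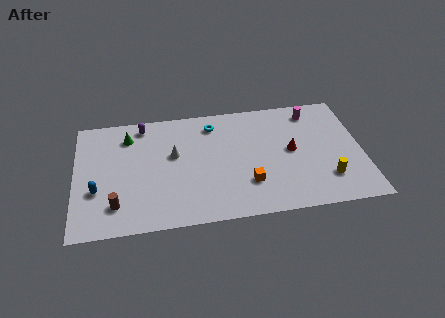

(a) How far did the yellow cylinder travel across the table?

2.5

The yellow cylinder moved from about (13.2, 4.2) to (14.9, 2.4), a distance of √(1.7² + 1.8²) ≈ 2.5.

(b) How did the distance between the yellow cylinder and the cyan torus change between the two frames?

+3.5

They were about 5.1 units apart before and 8.6 after — 3.5 units further apart.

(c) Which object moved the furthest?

the blue capsule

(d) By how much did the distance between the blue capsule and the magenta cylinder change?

+2.6

The distance was about 11.2 in the first image and 13.8 in the second, so they moved 2.6 units further apart.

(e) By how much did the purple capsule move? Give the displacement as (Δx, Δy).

(0.9, -0.3)

The purple capsule was at about (3.2, 8.7) and moved to about (4.1, 8.4).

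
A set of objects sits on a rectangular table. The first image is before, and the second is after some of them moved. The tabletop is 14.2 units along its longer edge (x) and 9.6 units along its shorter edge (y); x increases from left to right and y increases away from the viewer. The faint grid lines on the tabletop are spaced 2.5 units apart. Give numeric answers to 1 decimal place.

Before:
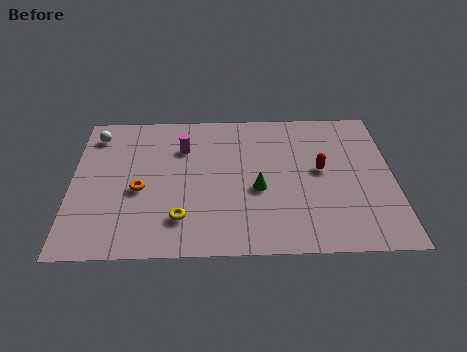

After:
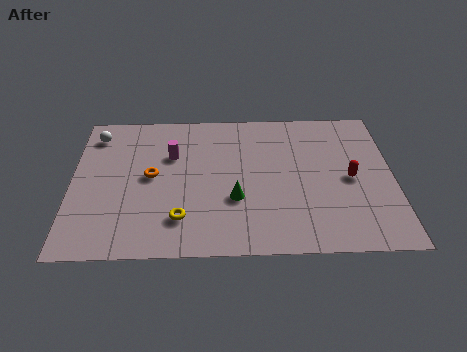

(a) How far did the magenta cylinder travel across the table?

0.7

The magenta cylinder moved from about (4.9, 6.9) to (4.4, 6.4), a distance of √(0.5² + 0.5²) ≈ 0.7.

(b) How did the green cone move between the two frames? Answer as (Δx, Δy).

(-1.0, -0.6)

The green cone started near (8.2, 4.0) and ended near (7.2, 3.4).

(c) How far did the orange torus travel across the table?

1.0

From (3.0, 4.1) to (3.5, 5.0), the orange torus covered √(0.5² + 0.9²) ≈ 1.0 units.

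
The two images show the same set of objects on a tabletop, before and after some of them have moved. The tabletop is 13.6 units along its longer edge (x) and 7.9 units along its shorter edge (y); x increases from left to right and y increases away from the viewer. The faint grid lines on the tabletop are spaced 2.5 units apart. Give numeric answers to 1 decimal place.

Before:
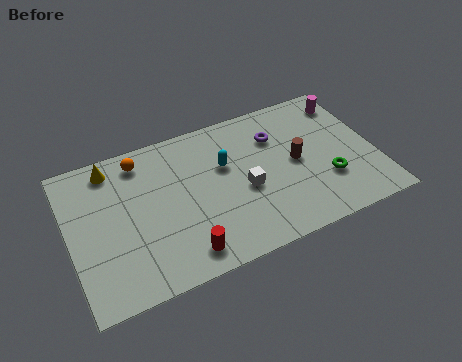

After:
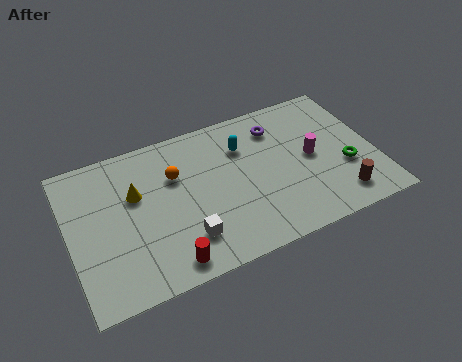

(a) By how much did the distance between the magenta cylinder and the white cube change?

+0.3

The distance was about 6.0 in the first image and 6.3 in the second, so they moved 0.3 units further apart.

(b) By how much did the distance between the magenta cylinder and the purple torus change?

-0.9

They were about 3.5 units apart before and 2.6 after — 0.9 units closer together.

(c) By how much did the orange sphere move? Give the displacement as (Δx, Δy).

(1.4, -1.4)

The orange sphere started near (3.4, 6.7) and ended near (4.8, 5.3).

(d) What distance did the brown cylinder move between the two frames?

3.1

The brown cylinder was near (10.1, 4.0) before and (11.7, 1.4) after, so it travelled √(1.6² + 2.6²) ≈ 3.1 units.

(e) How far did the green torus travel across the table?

1.0

From (11.3, 2.5) to (12.2, 2.9), the green torus covered √(0.9² + 0.4²) ≈ 1.0 units.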